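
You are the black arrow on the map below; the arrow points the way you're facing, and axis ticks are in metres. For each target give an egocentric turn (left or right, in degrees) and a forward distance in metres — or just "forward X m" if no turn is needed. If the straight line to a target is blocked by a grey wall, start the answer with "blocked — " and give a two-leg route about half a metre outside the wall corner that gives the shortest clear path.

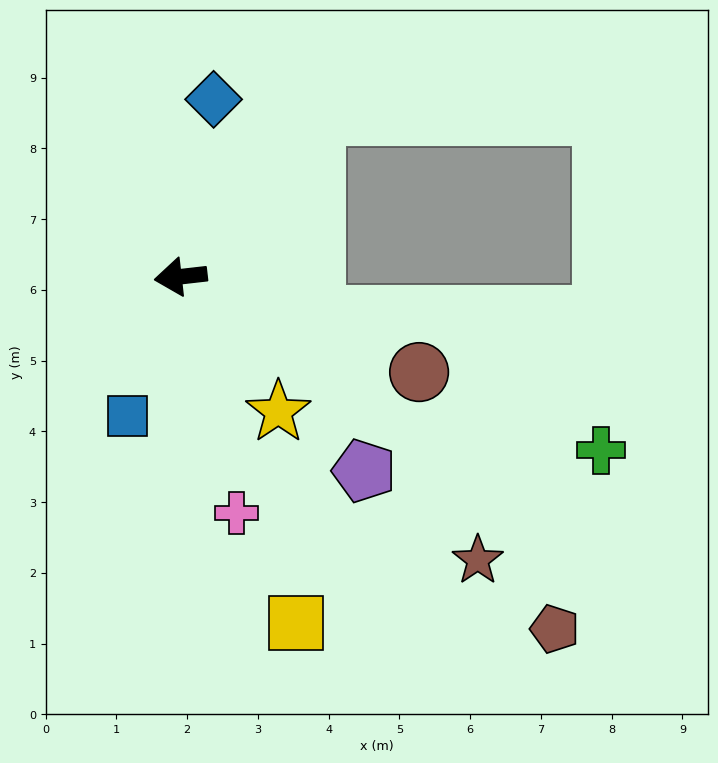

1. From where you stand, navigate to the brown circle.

turn left 152°, forward 3.6 m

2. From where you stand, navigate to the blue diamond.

turn right 107°, forward 2.6 m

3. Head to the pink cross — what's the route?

turn left 97°, forward 3.4 m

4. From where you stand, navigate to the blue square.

turn left 63°, forward 2.1 m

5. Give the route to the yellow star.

turn left 119°, forward 2.4 m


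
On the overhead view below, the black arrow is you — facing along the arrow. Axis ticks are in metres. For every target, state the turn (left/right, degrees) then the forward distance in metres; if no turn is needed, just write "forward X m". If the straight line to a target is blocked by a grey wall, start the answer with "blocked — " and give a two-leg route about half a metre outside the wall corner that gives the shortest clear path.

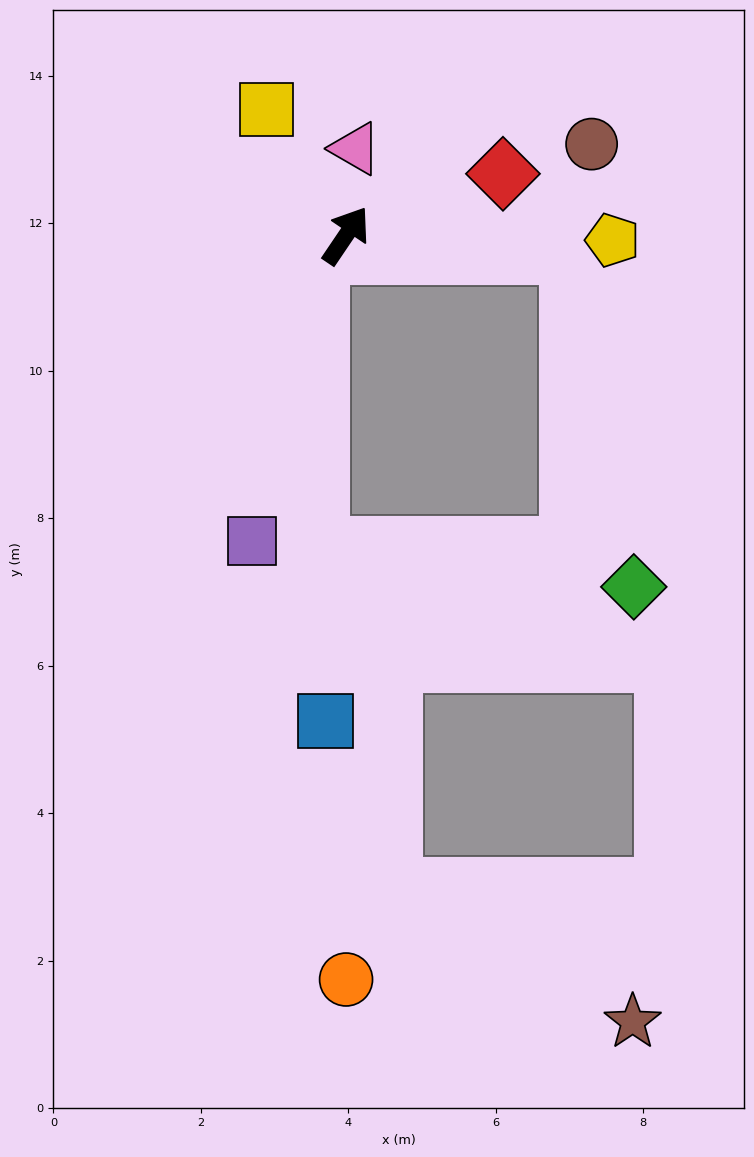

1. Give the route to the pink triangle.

turn left 28°, forward 1.2 m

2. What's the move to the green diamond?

blocked — turn right 60°, forward 3.1 m, then turn right 75°, forward 4.6 m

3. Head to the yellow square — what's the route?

turn left 66°, forward 2.0 m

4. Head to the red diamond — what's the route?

turn right 35°, forward 2.3 m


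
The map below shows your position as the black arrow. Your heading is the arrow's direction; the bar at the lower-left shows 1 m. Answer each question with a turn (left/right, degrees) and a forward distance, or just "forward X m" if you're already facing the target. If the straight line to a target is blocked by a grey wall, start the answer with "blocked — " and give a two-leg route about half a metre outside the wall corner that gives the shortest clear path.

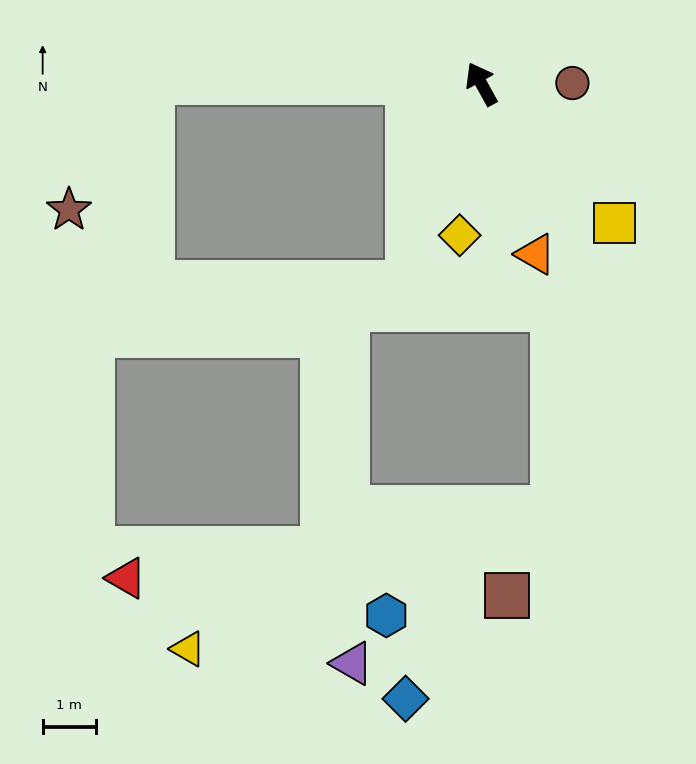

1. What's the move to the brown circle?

turn right 118°, forward 1.7 m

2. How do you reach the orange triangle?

turn left 169°, forward 3.4 m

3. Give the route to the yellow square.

turn right 165°, forward 3.6 m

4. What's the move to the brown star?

blocked — turn left 61°, forward 6.2 m, then turn left 57°, forward 2.9 m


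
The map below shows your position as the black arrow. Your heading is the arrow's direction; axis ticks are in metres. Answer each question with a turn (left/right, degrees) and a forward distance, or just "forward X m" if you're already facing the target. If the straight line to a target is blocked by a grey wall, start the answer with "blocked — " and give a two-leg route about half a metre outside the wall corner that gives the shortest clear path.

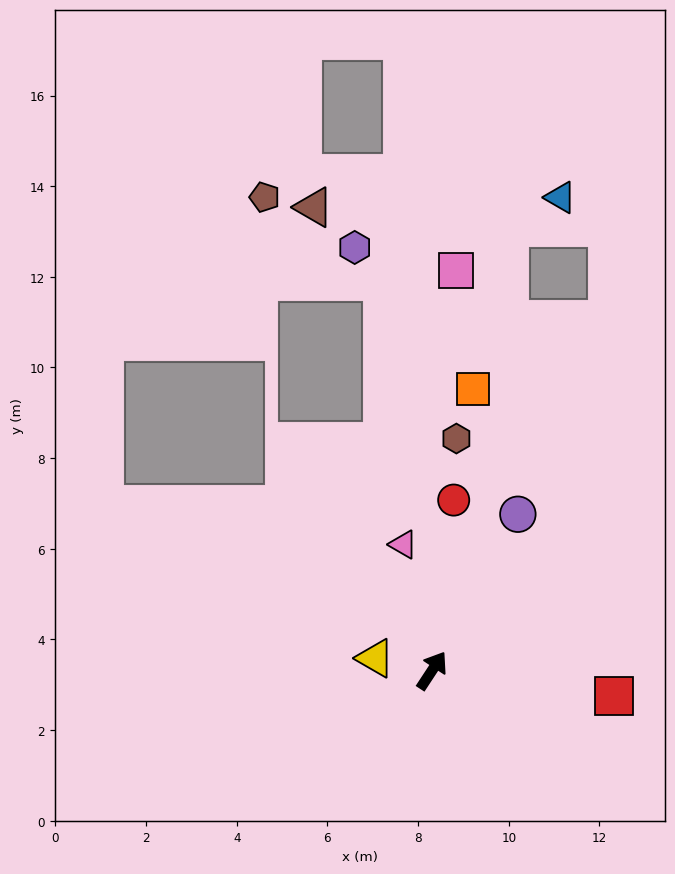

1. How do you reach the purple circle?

turn left 5°, forward 3.9 m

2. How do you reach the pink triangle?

turn left 46°, forward 2.9 m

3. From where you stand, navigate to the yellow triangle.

turn left 111°, forward 1.3 m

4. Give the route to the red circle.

turn left 26°, forward 3.8 m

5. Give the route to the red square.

turn right 65°, forward 4.0 m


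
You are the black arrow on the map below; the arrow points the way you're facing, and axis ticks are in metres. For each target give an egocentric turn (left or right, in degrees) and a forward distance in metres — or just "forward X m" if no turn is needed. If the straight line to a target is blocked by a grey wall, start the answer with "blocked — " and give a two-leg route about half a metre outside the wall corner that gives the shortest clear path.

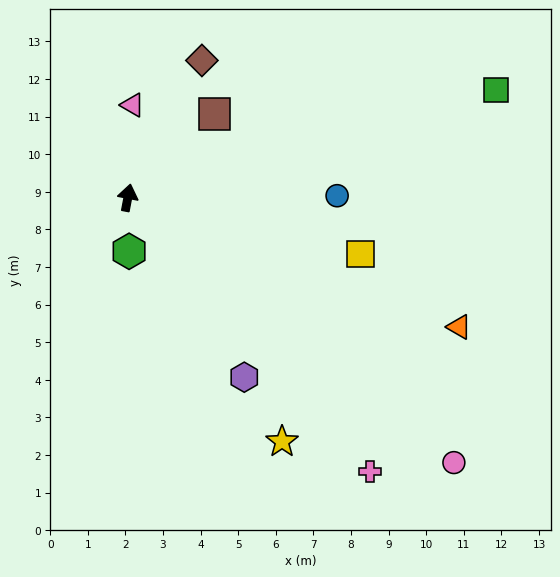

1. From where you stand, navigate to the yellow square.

turn right 93°, forward 6.4 m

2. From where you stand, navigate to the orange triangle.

turn right 101°, forward 9.5 m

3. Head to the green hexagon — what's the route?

turn right 168°, forward 1.4 m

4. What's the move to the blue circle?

turn right 79°, forward 5.6 m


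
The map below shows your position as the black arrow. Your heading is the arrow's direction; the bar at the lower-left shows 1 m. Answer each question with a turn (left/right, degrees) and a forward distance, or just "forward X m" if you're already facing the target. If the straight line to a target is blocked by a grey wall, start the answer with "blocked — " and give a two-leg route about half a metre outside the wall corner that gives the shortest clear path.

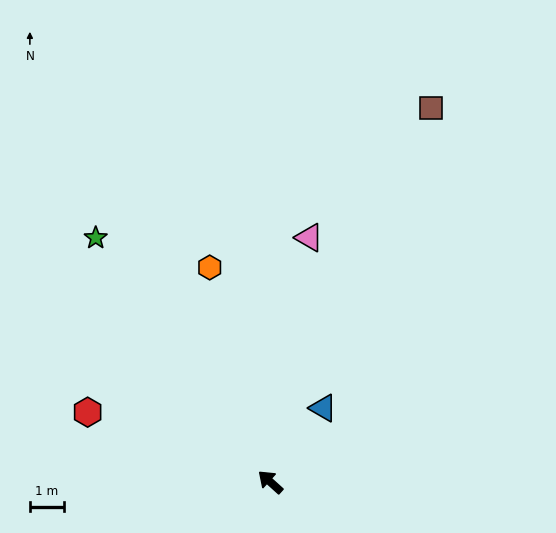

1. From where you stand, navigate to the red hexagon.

turn left 21°, forward 5.8 m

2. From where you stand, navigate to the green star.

turn right 12°, forward 8.9 m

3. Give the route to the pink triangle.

turn right 57°, forward 7.3 m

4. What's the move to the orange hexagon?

turn right 32°, forward 6.6 m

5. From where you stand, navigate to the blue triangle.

turn right 83°, forward 2.7 m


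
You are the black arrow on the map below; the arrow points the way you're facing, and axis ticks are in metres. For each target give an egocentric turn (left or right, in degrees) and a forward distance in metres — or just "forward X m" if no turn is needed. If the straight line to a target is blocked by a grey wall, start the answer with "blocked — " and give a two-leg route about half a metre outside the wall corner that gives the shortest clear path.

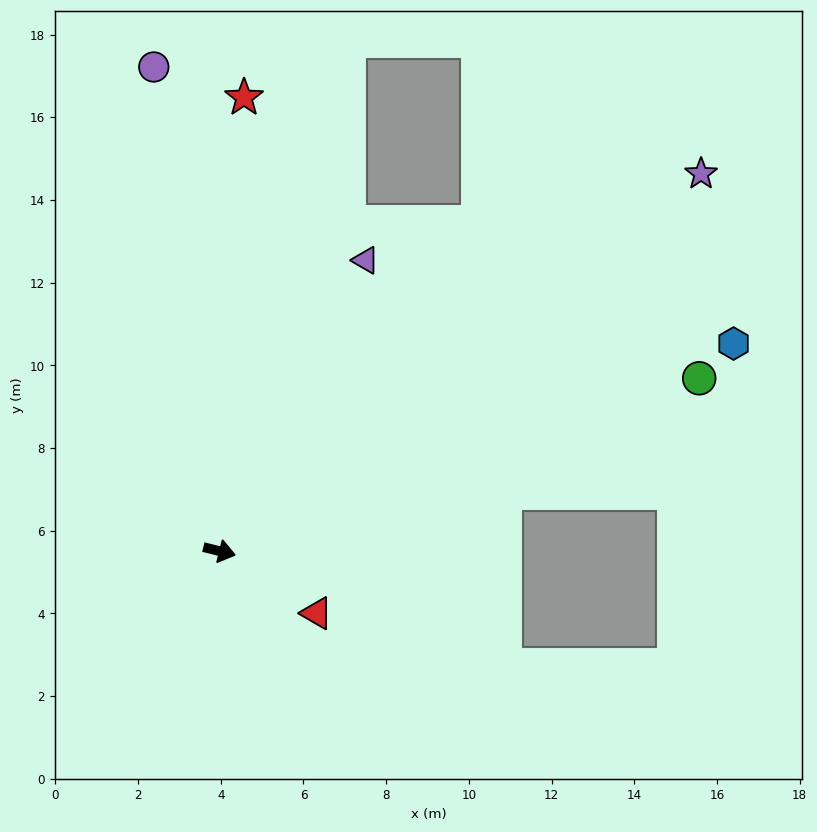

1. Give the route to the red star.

turn left 101°, forward 11.0 m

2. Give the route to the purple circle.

turn left 112°, forward 11.8 m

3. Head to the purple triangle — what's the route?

turn left 77°, forward 7.9 m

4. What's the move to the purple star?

turn left 52°, forward 14.8 m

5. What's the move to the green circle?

turn left 34°, forward 12.3 m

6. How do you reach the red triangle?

turn right 19°, forward 2.8 m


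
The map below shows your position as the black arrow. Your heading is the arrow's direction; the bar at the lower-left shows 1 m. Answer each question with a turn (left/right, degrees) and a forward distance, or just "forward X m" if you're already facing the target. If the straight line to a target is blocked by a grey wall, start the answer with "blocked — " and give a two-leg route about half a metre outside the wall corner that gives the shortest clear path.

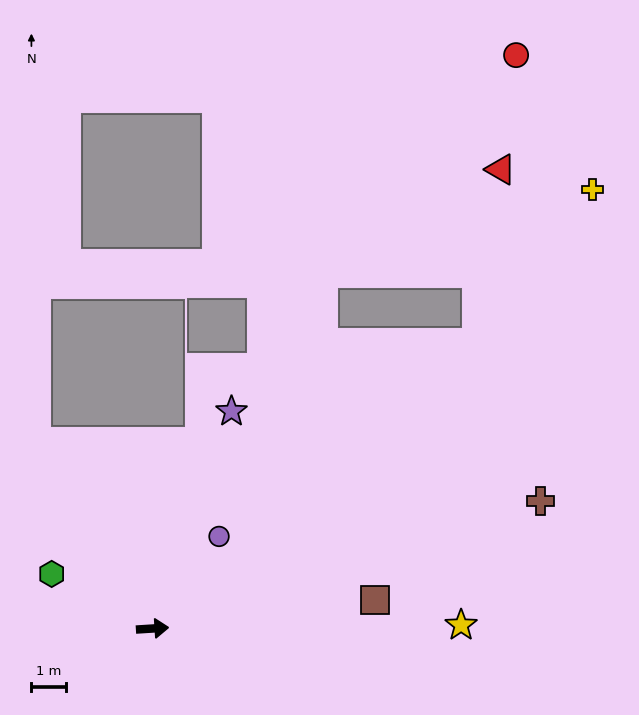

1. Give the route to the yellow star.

turn right 3°, forward 8.8 m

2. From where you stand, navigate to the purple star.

turn left 66°, forward 6.6 m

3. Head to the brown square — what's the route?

turn left 4°, forward 6.4 m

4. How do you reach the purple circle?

turn left 51°, forward 3.3 m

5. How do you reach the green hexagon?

turn left 148°, forward 3.3 m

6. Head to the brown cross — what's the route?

turn left 15°, forward 11.7 m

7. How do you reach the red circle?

blocked — turn left 61°, forward 11.3 m, then turn right 16°, forward 8.4 m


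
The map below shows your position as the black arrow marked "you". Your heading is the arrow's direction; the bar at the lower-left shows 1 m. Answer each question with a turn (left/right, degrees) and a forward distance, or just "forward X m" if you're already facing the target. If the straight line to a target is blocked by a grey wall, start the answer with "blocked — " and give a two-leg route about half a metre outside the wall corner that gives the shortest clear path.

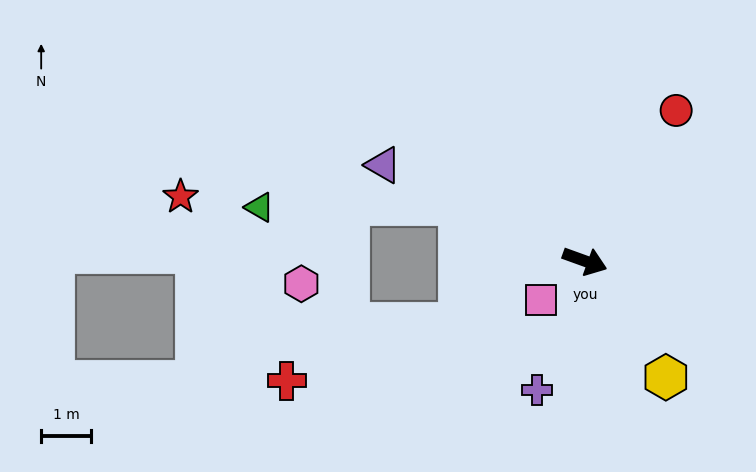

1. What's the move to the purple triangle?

turn left 174°, forward 4.5 m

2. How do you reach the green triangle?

blocked — turn left 176°, forward 2.7 m, then turn left 25°, forward 4.0 m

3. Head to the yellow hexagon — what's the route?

turn right 35°, forward 2.8 m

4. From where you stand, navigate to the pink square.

turn right 119°, forward 1.2 m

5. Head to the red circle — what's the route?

turn left 79°, forward 3.5 m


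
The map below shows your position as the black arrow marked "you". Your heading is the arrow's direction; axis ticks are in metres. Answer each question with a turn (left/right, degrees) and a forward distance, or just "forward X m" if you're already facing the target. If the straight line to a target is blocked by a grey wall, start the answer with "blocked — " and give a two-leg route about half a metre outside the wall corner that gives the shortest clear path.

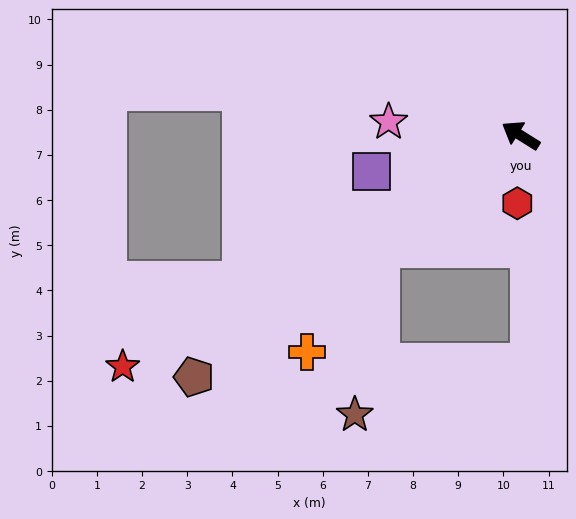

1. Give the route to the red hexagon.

turn left 119°, forward 1.5 m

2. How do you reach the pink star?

turn left 26°, forward 2.9 m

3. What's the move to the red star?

turn left 62°, forward 10.2 m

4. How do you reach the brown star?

blocked — turn left 71°, forward 4.0 m, then turn left 42°, forward 3.7 m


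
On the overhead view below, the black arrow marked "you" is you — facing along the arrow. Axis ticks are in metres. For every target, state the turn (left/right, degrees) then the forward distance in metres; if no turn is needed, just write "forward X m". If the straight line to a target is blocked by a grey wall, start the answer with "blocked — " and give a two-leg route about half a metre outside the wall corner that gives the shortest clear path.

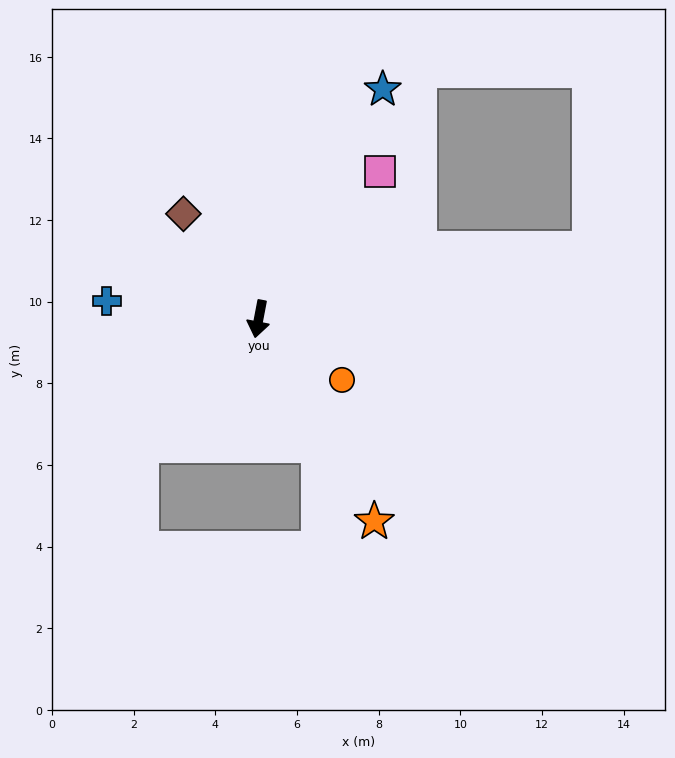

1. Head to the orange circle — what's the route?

turn left 65°, forward 2.5 m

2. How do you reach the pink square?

turn left 151°, forward 4.7 m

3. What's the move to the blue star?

turn left 162°, forward 6.4 m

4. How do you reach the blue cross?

turn right 86°, forward 3.7 m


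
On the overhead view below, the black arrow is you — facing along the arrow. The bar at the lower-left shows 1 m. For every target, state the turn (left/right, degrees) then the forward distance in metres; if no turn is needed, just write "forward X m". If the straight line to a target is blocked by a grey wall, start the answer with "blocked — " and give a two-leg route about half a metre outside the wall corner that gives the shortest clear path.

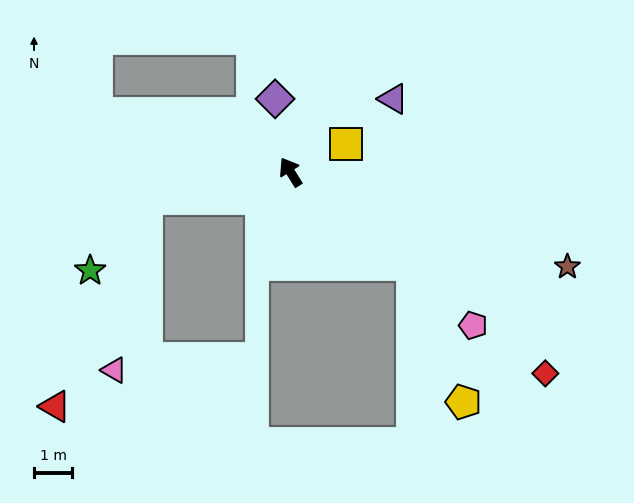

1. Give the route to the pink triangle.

blocked — turn left 69°, forward 3.8 m, then turn left 68°, forward 4.6 m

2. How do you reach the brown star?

turn right 141°, forward 7.7 m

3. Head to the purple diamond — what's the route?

turn right 20°, forward 2.0 m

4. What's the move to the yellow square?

turn right 95°, forward 1.6 m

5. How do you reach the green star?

blocked — turn left 69°, forward 3.8 m, then turn left 41°, forward 2.4 m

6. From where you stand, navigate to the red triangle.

blocked — turn left 69°, forward 3.8 m, then turn left 55°, forward 6.0 m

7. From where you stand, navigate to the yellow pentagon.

blocked — turn right 159°, forward 4.0 m, then turn right 32°, forward 3.8 m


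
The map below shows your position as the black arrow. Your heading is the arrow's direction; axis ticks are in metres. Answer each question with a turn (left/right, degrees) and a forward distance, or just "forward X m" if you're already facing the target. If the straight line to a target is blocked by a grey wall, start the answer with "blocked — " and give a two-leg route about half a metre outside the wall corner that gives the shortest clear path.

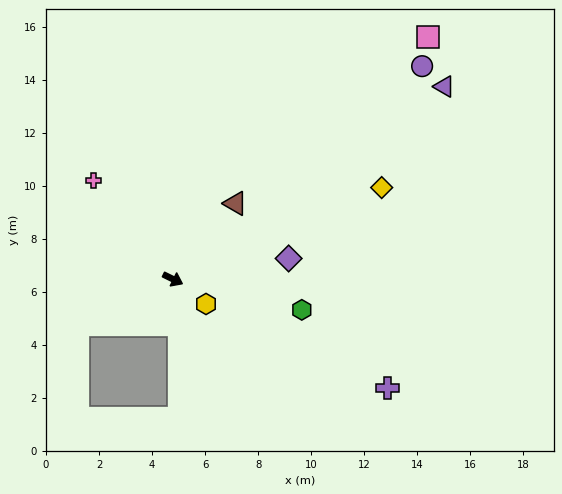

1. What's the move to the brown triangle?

turn left 77°, forward 3.7 m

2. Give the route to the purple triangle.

turn left 62°, forward 12.5 m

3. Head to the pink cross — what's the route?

turn left 155°, forward 4.8 m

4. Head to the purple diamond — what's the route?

turn left 36°, forward 4.4 m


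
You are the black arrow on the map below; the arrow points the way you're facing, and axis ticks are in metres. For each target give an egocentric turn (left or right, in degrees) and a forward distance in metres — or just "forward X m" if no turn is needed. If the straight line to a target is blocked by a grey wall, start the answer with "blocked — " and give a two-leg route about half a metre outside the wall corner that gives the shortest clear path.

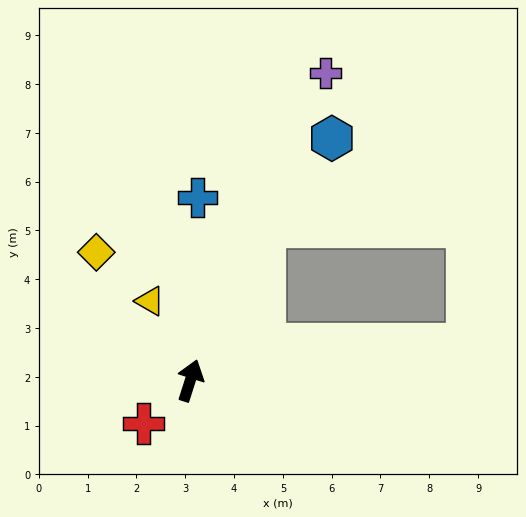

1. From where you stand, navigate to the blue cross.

turn left 15°, forward 3.8 m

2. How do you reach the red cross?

turn left 150°, forward 1.3 m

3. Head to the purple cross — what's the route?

turn right 6°, forward 6.9 m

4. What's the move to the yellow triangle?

turn left 45°, forward 1.8 m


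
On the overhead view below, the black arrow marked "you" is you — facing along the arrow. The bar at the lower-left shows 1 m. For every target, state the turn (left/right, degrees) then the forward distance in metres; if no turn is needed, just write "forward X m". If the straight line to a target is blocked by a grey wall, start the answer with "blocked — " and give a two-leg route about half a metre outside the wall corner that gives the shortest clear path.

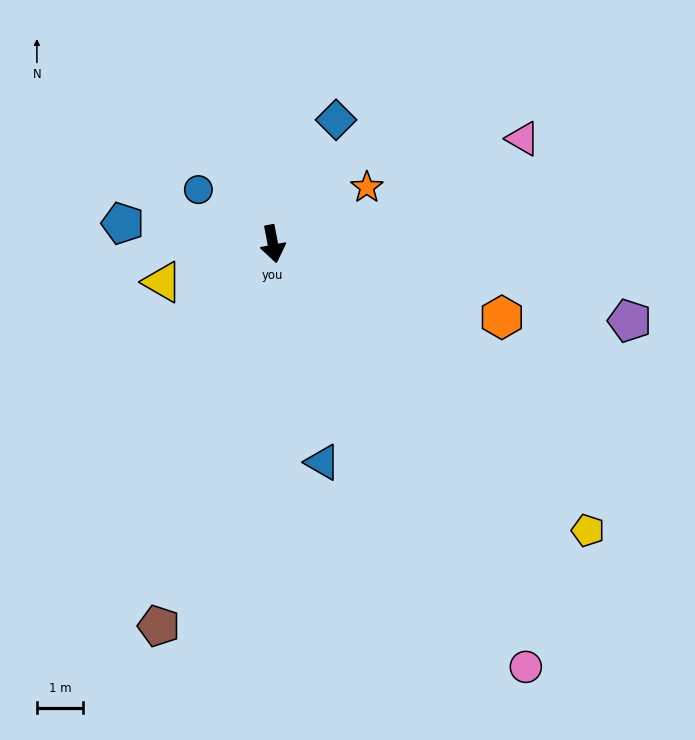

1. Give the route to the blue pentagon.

turn right 109°, forward 3.3 m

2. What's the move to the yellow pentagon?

turn left 37°, forward 9.3 m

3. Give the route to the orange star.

turn left 110°, forward 2.4 m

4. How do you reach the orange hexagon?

turn left 61°, forward 5.2 m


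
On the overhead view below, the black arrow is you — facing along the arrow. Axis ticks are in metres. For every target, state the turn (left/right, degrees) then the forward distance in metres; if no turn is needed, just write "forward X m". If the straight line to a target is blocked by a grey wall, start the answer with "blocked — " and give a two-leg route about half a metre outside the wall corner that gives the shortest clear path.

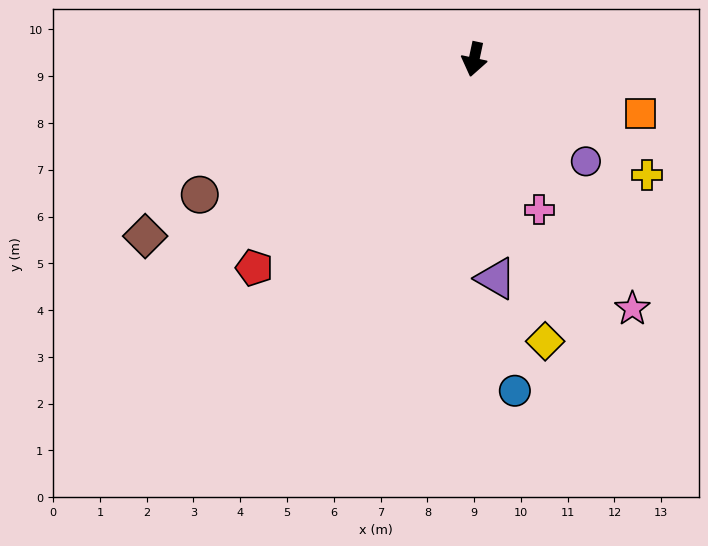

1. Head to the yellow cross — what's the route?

turn left 68°, forward 4.4 m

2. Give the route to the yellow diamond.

turn left 26°, forward 6.2 m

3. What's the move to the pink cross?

turn left 35°, forward 3.5 m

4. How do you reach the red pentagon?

turn right 34°, forward 6.5 m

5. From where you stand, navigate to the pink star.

turn left 44°, forward 6.3 m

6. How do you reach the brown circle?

turn right 52°, forward 6.5 m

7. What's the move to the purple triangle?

turn left 18°, forward 4.7 m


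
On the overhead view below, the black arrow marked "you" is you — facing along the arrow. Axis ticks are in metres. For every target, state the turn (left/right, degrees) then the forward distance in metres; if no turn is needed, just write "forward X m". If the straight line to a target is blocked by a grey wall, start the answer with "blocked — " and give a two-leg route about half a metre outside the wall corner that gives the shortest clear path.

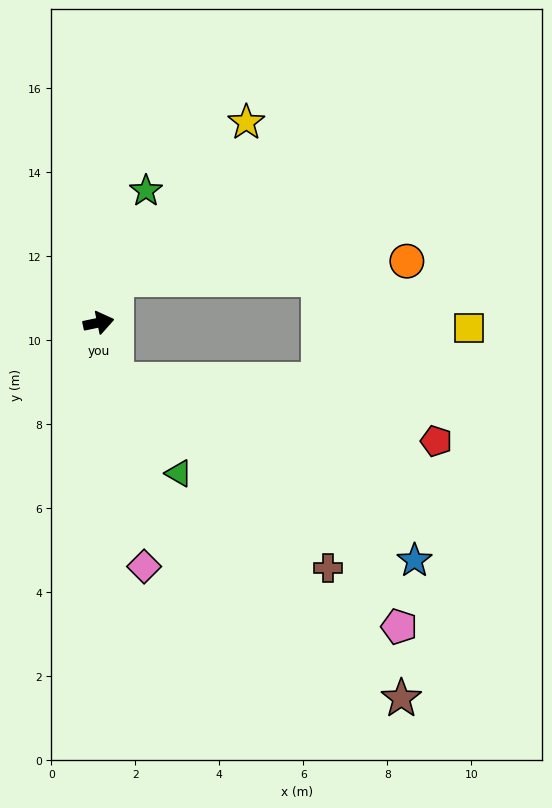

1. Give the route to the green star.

turn left 58°, forward 3.3 m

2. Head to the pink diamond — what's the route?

turn right 91°, forward 5.9 m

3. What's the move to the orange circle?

blocked — turn left 56°, forward 1.1 m, then turn right 64°, forward 6.9 m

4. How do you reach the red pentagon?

blocked — turn right 85°, forward 1.4 m, then turn left 62°, forward 7.8 m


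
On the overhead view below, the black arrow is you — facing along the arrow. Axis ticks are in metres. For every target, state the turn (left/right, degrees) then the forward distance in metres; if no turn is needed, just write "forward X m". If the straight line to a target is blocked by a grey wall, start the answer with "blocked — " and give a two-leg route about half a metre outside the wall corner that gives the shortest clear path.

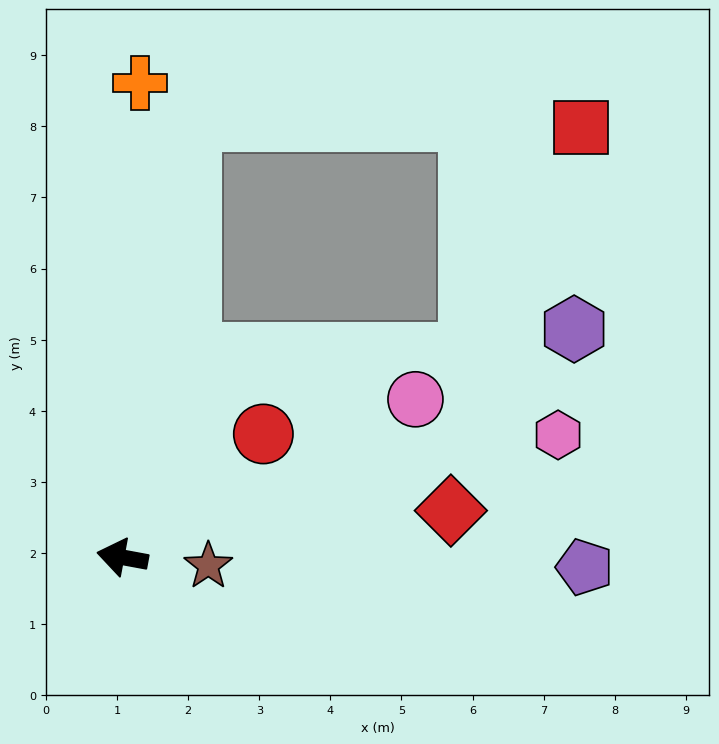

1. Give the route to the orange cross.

turn right 82°, forward 6.7 m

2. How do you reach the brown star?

turn right 175°, forward 1.2 m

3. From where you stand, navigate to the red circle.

turn right 128°, forward 2.6 m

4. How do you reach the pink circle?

turn right 141°, forward 4.7 m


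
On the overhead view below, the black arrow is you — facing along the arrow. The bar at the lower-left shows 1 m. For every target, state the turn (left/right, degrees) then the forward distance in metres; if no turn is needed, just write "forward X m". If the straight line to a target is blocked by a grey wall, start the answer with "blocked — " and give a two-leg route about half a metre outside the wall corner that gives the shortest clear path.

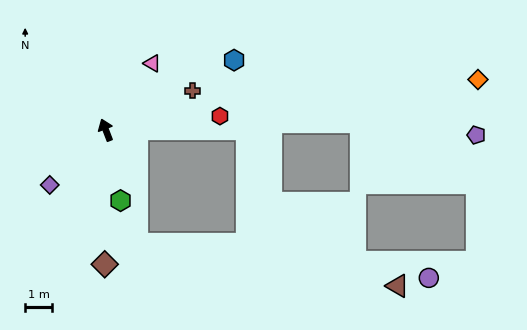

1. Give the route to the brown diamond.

turn left 159°, forward 5.0 m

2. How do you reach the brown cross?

turn right 87°, forward 3.6 m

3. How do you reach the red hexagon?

turn right 104°, forward 4.3 m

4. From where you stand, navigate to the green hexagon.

turn left 171°, forward 2.7 m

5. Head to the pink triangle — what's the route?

turn right 56°, forward 3.0 m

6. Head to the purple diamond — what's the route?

turn left 113°, forward 2.9 m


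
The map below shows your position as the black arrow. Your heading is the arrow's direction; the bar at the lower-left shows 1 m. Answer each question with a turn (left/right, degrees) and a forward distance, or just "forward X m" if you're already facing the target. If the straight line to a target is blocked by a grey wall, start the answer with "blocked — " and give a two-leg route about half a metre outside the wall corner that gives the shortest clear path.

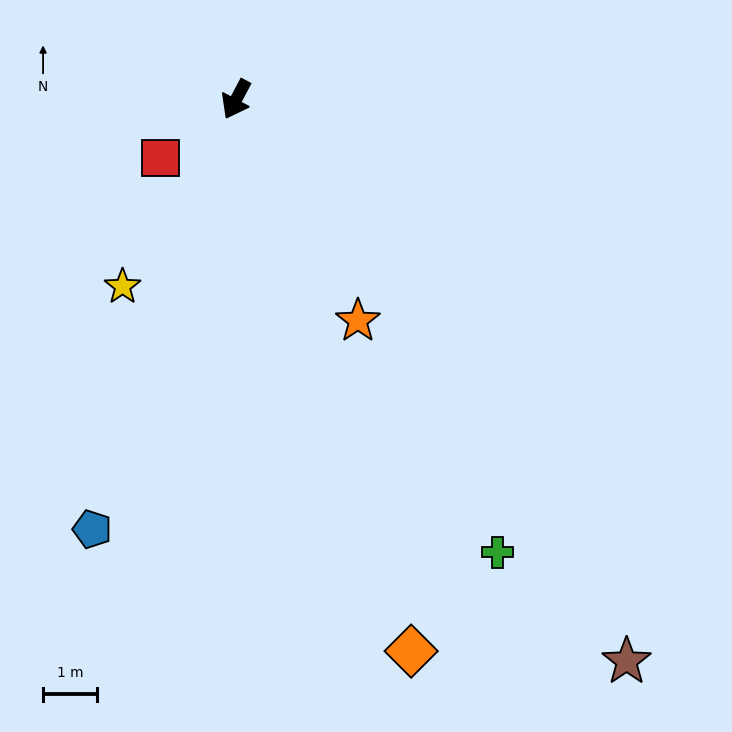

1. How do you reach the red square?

turn right 24°, forward 1.8 m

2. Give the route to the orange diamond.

turn left 46°, forward 10.8 m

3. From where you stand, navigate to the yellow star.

turn right 3°, forward 4.1 m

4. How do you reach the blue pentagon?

turn left 9°, forward 8.5 m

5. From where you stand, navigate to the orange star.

turn left 57°, forward 4.7 m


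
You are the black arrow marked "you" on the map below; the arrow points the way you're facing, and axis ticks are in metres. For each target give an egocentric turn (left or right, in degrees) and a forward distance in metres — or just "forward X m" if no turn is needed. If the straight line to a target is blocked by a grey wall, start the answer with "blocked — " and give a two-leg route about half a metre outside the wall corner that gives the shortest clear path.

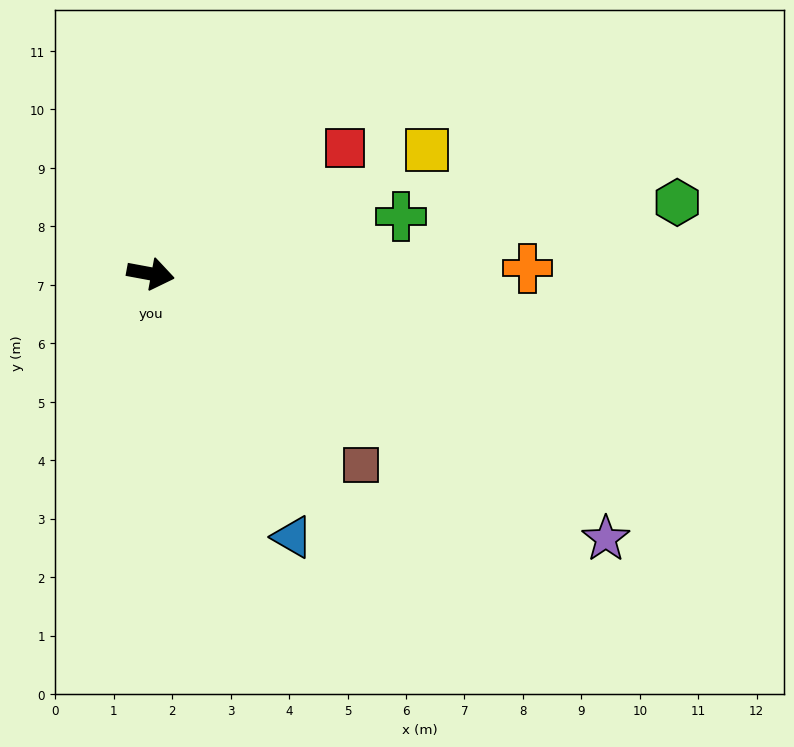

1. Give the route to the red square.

turn left 43°, forward 4.0 m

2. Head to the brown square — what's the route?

turn right 32°, forward 4.9 m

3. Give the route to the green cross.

turn left 23°, forward 4.4 m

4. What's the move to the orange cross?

turn left 11°, forward 6.5 m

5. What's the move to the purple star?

turn right 20°, forward 9.0 m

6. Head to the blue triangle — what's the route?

turn right 51°, forward 5.1 m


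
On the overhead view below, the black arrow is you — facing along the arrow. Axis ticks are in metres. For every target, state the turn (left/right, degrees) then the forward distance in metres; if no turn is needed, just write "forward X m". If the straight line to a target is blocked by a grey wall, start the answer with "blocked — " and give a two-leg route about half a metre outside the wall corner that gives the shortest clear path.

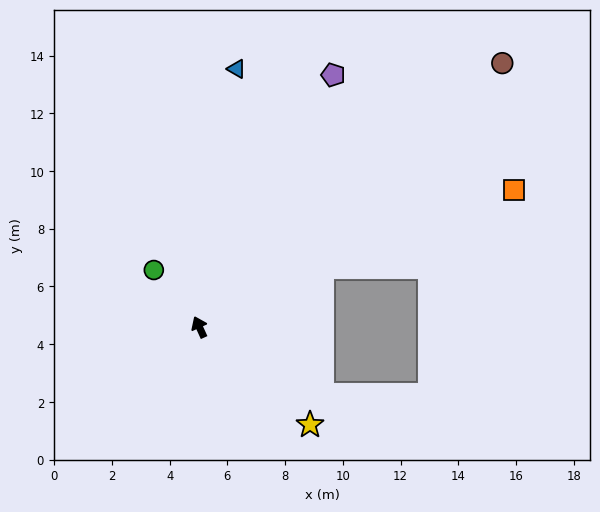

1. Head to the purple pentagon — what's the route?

turn right 52°, forward 9.9 m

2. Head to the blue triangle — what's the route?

turn right 33°, forward 9.0 m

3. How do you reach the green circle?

turn left 14°, forward 2.5 m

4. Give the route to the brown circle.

turn right 73°, forward 13.9 m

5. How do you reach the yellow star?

turn right 156°, forward 5.1 m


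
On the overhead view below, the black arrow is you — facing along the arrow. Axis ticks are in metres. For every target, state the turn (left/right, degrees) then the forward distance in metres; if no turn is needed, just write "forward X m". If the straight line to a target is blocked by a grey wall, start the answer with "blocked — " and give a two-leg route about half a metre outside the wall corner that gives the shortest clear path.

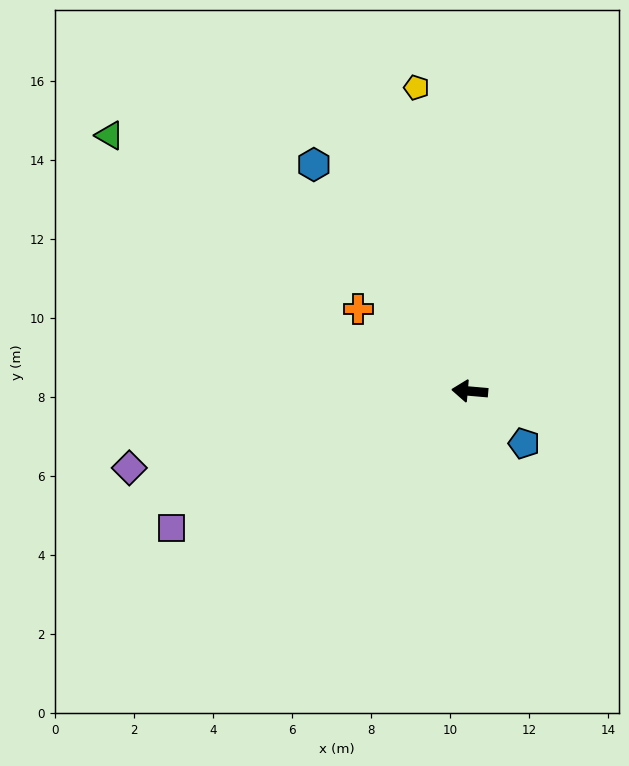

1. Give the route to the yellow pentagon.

turn right 75°, forward 7.8 m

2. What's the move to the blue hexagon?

turn right 50°, forward 7.0 m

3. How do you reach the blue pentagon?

turn left 141°, forward 1.9 m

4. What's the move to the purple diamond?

turn left 18°, forward 8.8 m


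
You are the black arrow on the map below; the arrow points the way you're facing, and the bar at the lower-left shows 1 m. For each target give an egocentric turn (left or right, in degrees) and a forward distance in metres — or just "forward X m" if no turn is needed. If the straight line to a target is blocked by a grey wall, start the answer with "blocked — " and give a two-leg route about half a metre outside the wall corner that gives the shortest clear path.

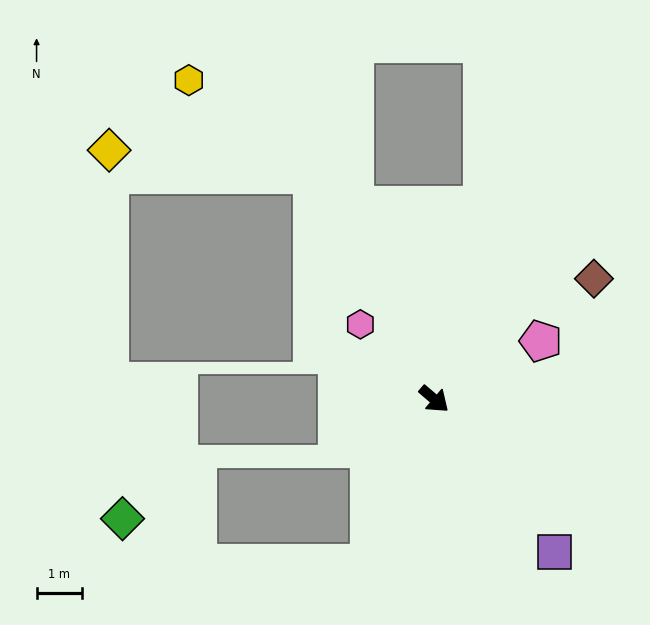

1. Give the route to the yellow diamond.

blocked — turn left 159°, forward 5.6 m, then turn left 55°, forward 4.5 m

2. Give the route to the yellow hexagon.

blocked — turn left 159°, forward 5.6 m, then turn left 24°, forward 3.4 m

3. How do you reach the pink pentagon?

turn left 69°, forward 2.7 m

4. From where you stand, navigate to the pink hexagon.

turn left 175°, forward 2.3 m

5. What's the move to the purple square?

turn right 11°, forward 4.3 m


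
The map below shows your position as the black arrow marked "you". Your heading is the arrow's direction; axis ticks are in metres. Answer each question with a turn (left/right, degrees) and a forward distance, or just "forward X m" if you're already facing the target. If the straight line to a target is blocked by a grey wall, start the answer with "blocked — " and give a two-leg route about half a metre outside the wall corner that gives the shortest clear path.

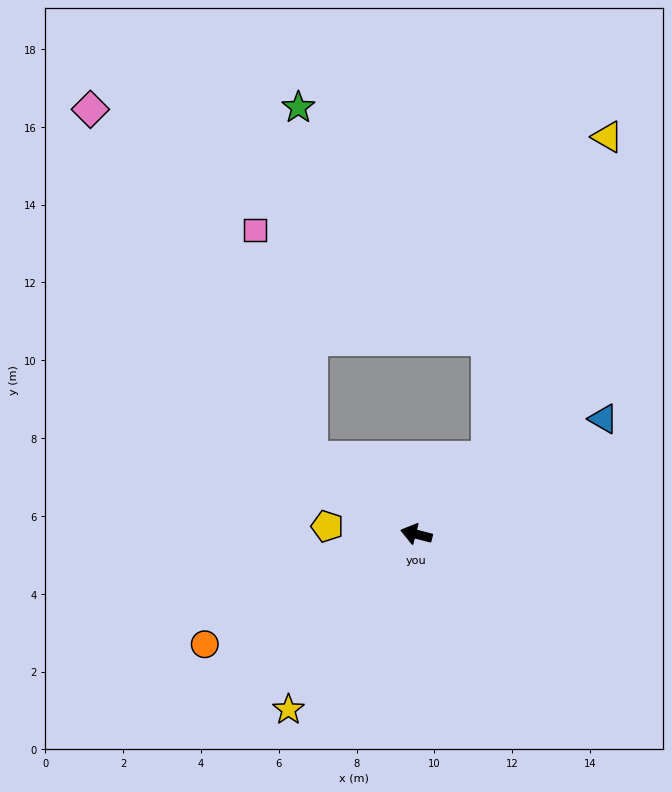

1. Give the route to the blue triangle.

turn right 134°, forward 5.6 m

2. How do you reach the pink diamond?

blocked — turn right 22°, forward 3.3 m, then turn right 21°, forward 10.6 m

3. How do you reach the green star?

blocked — turn right 22°, forward 3.3 m, then turn right 51°, forward 9.0 m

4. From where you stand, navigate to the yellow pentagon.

turn left 9°, forward 2.3 m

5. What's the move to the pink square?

blocked — turn right 22°, forward 3.3 m, then turn right 40°, forward 6.0 m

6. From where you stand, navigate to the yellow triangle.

blocked — turn right 119°, forward 2.7 m, then turn left 23°, forward 8.8 m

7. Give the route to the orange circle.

turn left 42°, forward 6.1 m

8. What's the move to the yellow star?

turn left 68°, forward 5.6 m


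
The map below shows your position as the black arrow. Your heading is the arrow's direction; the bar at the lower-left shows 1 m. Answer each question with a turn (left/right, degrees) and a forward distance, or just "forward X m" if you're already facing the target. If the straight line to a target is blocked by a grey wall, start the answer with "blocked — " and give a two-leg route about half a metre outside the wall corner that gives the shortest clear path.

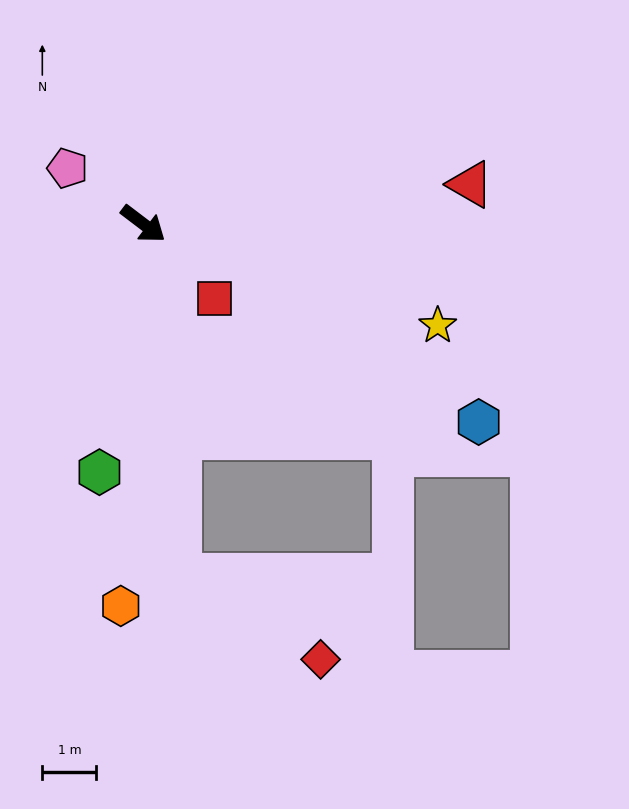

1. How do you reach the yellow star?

turn left 18°, forward 5.8 m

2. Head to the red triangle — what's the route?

turn left 44°, forward 6.1 m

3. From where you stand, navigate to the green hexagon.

turn right 63°, forward 4.7 m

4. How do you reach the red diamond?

blocked — turn right 47°, forward 6.5 m, then turn left 54°, forward 3.0 m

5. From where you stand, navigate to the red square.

turn right 9°, forward 1.9 m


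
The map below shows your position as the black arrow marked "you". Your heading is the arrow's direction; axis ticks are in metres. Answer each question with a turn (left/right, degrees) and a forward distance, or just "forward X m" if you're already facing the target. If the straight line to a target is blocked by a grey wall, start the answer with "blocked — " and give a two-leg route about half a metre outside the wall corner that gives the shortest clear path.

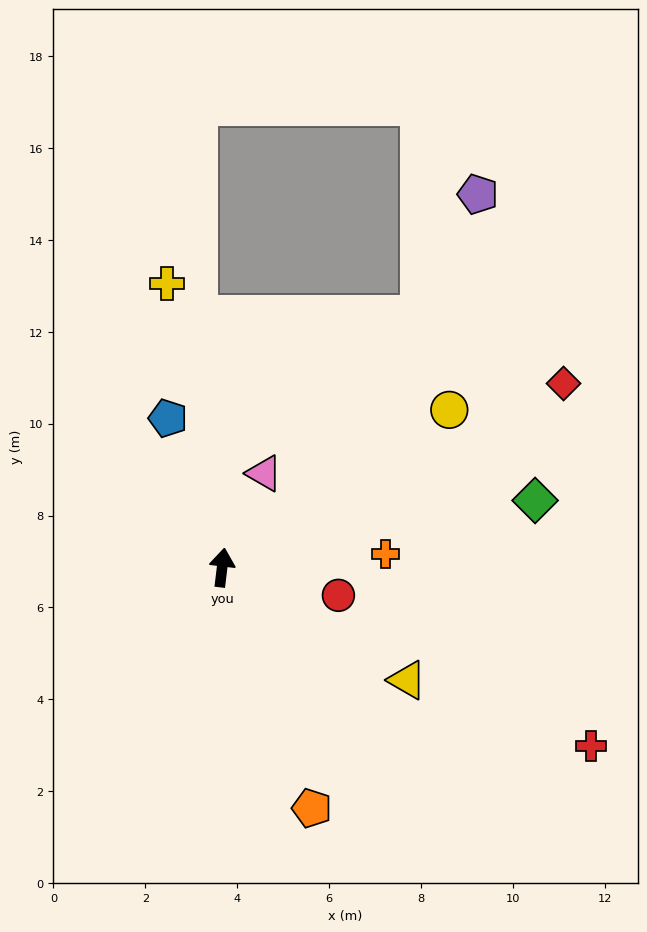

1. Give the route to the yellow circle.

turn right 48°, forward 6.0 m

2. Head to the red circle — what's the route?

turn right 97°, forward 2.6 m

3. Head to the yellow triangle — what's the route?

turn right 114°, forward 4.7 m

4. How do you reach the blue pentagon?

turn left 27°, forward 3.5 m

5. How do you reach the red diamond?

turn right 55°, forward 8.4 m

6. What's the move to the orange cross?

turn right 78°, forward 3.6 m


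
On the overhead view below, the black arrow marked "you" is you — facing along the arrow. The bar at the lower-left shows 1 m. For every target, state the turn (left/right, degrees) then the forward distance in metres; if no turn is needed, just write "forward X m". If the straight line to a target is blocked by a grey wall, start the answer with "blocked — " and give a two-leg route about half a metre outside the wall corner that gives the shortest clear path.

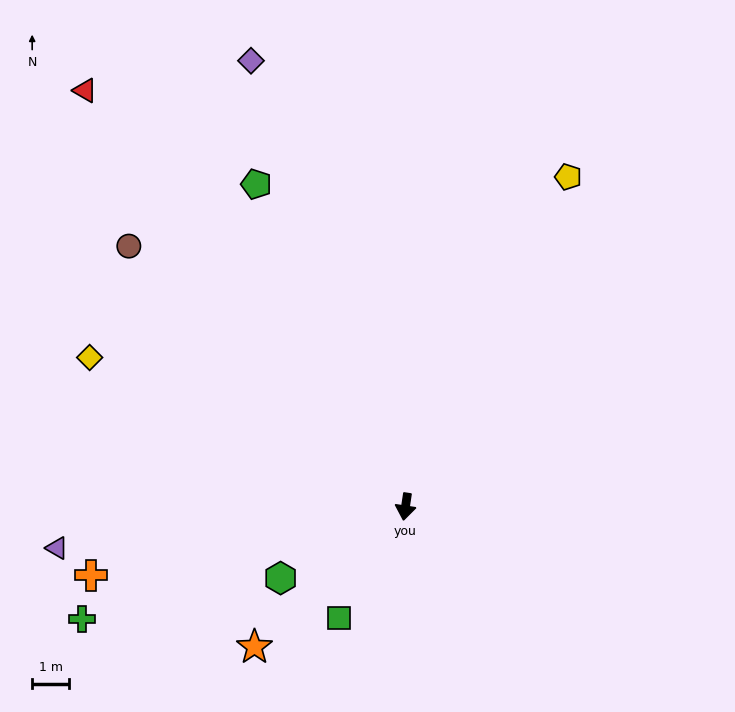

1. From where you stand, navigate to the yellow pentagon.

turn left 162°, forward 9.9 m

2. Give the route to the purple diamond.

turn right 152°, forward 12.7 m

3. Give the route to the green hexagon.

turn right 52°, forward 3.9 m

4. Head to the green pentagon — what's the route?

turn right 147°, forward 9.6 m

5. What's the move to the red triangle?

turn right 134°, forward 14.2 m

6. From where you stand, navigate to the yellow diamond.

turn right 107°, forward 9.4 m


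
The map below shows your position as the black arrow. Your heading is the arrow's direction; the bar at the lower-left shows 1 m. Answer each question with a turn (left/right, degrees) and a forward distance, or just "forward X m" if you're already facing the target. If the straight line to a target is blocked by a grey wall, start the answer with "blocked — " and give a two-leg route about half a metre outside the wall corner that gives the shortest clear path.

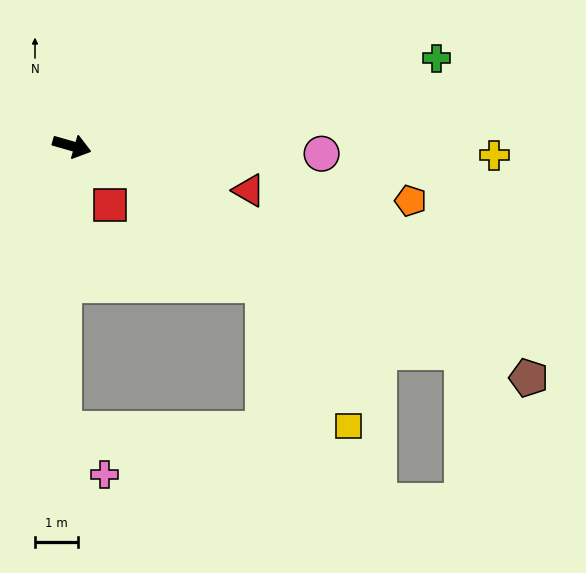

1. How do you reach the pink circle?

turn left 14°, forward 5.8 m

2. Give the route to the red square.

turn right 41°, forward 1.6 m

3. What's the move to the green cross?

turn left 30°, forward 8.8 m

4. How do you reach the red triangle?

forward 4.3 m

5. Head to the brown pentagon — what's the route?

turn right 11°, forward 12.0 m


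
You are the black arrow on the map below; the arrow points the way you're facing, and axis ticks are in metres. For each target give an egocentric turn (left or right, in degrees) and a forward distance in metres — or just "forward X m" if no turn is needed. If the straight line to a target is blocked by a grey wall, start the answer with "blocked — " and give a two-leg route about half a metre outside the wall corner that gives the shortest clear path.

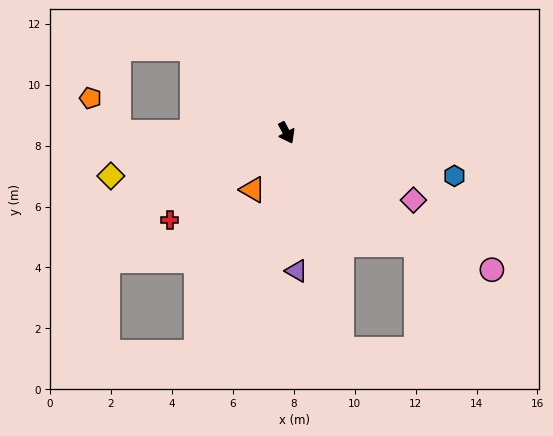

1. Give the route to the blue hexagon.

turn left 48°, forward 5.7 m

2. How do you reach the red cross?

turn right 81°, forward 4.8 m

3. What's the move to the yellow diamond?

turn right 104°, forward 5.9 m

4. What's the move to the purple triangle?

turn right 24°, forward 4.5 m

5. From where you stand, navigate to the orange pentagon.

blocked — turn right 118°, forward 5.5 m, then turn right 52°, forward 1.5 m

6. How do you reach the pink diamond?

turn left 34°, forward 4.7 m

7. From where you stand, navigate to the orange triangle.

turn right 59°, forward 2.2 m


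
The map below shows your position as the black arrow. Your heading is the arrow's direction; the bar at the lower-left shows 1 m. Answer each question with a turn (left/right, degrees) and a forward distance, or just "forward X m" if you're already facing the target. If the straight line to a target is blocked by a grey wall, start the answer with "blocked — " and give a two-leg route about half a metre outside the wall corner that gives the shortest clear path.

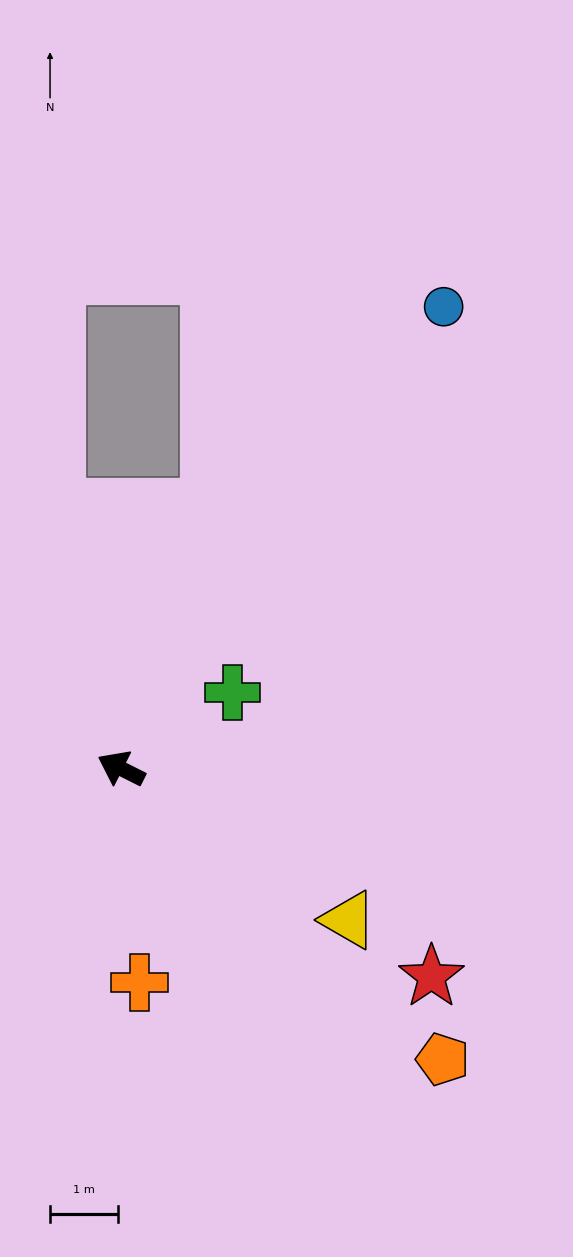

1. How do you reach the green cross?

turn right 119°, forward 2.0 m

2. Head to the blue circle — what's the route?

turn right 98°, forward 8.3 m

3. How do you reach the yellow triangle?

turn left 173°, forward 4.0 m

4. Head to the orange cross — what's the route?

turn left 122°, forward 3.1 m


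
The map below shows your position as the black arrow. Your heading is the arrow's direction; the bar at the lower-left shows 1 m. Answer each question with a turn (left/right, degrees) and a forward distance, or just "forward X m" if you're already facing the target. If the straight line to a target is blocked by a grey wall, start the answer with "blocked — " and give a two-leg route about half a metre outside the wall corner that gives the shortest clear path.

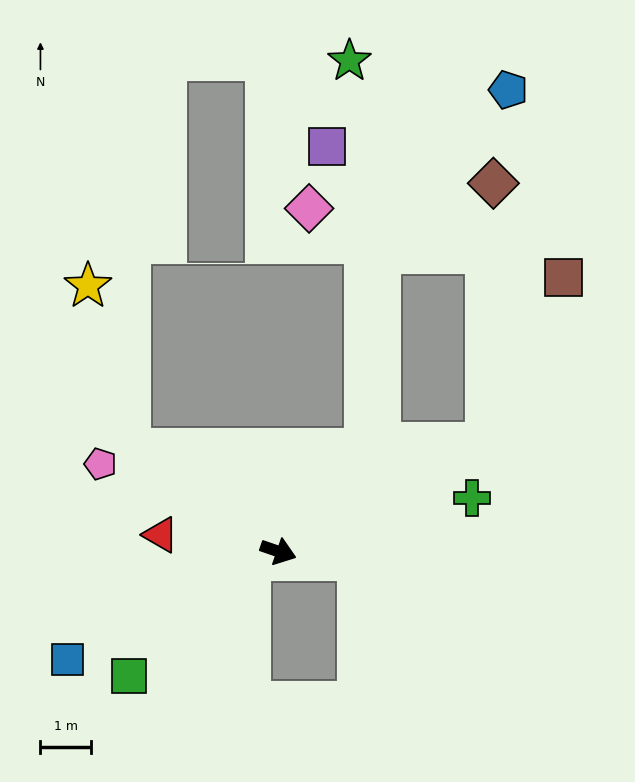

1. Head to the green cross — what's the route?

turn left 34°, forward 4.0 m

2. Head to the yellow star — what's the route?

blocked — turn left 165°, forward 3.6 m, then turn right 42°, forward 3.3 m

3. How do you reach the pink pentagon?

turn left 173°, forward 3.9 m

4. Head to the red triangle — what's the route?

turn right 169°, forward 2.3 m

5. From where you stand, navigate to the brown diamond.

blocked — turn left 46°, forward 4.6 m, then turn left 61°, forward 5.1 m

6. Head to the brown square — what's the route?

blocked — turn left 46°, forward 4.6 m, then turn left 38°, forward 3.6 m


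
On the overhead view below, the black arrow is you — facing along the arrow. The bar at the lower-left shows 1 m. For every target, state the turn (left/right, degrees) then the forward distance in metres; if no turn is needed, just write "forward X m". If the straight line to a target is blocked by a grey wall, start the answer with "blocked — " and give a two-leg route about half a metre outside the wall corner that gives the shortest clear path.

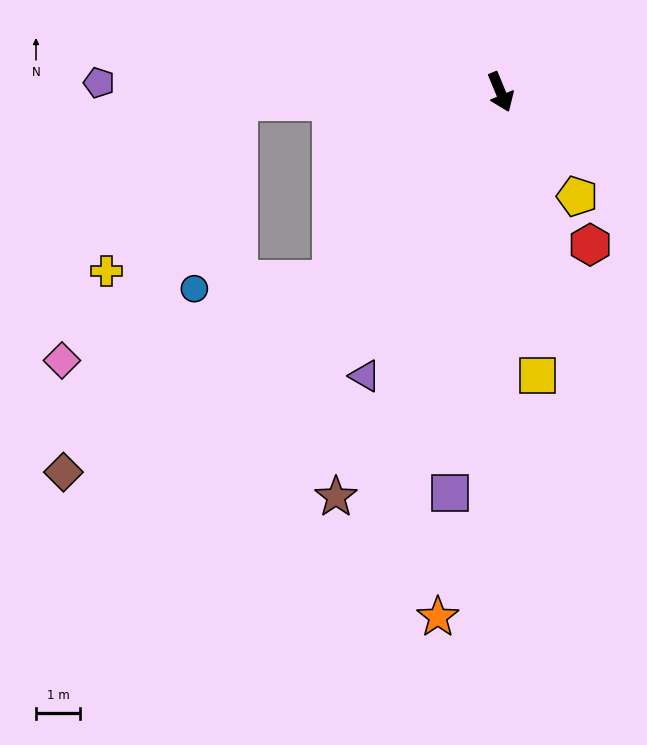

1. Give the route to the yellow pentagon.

turn left 14°, forward 2.9 m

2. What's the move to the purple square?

turn right 30°, forward 9.1 m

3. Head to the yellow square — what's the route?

turn right 15°, forward 6.4 m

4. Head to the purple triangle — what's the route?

turn right 48°, forward 7.1 m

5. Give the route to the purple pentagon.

turn right 114°, forward 9.1 m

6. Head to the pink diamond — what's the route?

blocked — turn right 65°, forward 5.7 m, then turn right 31°, forward 6.3 m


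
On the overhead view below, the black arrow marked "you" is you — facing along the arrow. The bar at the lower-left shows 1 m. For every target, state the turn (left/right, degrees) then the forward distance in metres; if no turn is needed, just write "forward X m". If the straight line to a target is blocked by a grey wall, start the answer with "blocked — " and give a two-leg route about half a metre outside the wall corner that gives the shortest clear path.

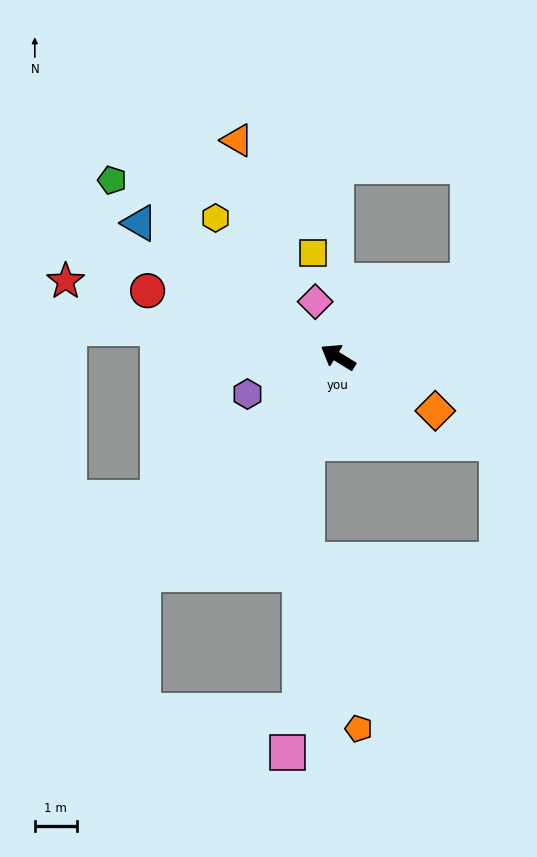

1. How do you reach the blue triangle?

turn right 2°, forward 5.7 m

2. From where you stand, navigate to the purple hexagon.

turn left 54°, forward 2.3 m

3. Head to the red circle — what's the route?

turn left 12°, forward 4.8 m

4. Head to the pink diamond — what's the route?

turn right 36°, forward 1.4 m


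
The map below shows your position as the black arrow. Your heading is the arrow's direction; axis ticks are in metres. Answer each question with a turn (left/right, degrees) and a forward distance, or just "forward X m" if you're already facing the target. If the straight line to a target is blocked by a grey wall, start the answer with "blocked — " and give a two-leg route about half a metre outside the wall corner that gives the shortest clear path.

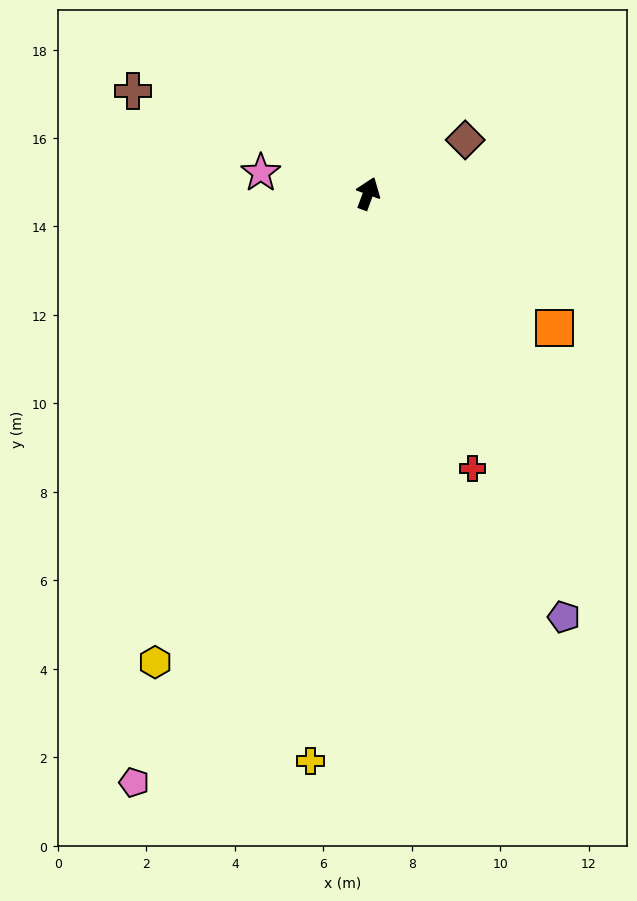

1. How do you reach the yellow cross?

turn right 165°, forward 12.9 m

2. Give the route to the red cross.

turn right 139°, forward 6.6 m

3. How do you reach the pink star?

turn left 99°, forward 2.5 m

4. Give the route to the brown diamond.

turn right 41°, forward 2.5 m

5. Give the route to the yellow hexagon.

turn left 176°, forward 11.6 m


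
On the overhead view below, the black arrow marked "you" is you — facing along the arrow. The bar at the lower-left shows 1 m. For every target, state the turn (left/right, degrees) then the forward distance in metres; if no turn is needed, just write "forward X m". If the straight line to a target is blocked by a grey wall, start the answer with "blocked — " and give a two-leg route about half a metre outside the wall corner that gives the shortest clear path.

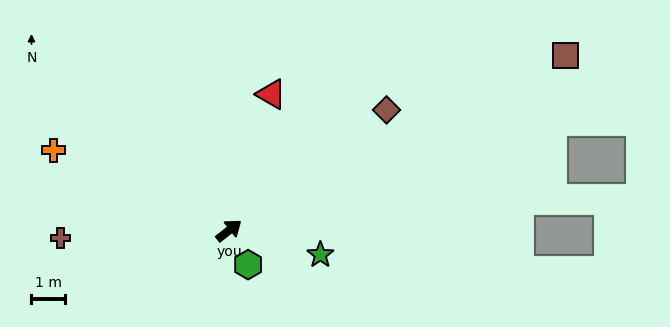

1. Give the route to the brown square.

turn right 11°, forward 11.2 m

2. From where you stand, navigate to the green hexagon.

turn right 99°, forward 1.2 m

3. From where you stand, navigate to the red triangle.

turn left 35°, forward 4.2 m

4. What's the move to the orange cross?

turn left 117°, forward 5.7 m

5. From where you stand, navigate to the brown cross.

turn left 144°, forward 5.0 m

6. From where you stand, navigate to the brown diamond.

forward 5.9 m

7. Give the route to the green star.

turn right 53°, forward 2.8 m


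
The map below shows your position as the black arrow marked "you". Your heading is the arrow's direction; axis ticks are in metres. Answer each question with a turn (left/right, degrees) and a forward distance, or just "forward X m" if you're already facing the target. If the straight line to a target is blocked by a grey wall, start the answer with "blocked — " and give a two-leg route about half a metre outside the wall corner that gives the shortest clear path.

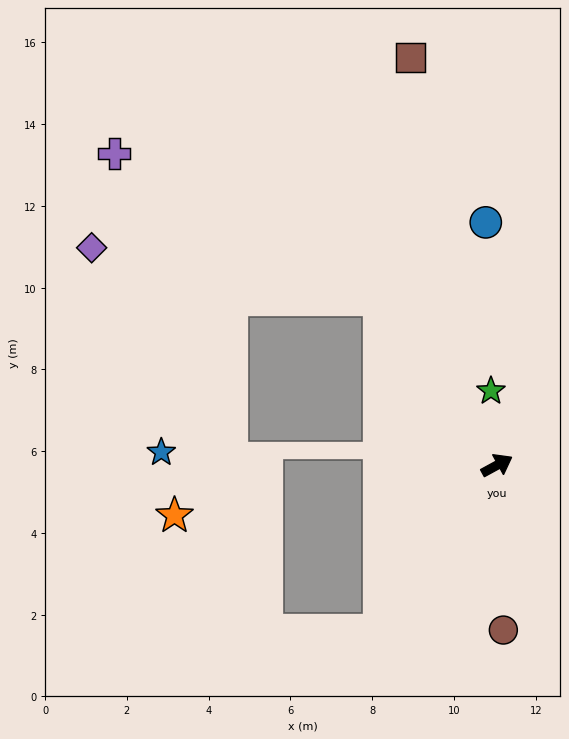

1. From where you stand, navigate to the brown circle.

turn right 116°, forward 4.0 m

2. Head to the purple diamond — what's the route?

blocked — turn left 96°, forward 5.0 m, then turn left 45°, forward 7.2 m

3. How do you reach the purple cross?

blocked — turn left 96°, forward 5.0 m, then turn left 27°, forward 7.4 m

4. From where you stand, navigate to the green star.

turn left 66°, forward 1.8 m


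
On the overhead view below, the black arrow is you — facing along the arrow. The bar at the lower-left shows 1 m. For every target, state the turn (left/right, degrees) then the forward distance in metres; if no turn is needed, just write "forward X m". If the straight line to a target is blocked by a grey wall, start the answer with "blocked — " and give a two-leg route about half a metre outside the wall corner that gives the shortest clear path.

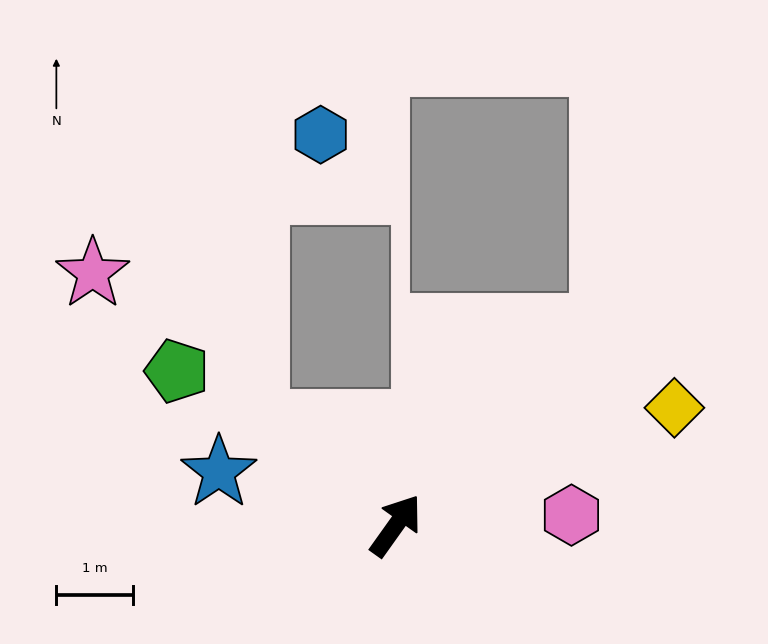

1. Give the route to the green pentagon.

turn left 90°, forward 3.5 m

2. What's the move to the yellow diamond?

turn right 32°, forward 4.0 m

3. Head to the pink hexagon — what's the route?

turn right 51°, forward 2.3 m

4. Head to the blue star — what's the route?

turn left 109°, forward 2.4 m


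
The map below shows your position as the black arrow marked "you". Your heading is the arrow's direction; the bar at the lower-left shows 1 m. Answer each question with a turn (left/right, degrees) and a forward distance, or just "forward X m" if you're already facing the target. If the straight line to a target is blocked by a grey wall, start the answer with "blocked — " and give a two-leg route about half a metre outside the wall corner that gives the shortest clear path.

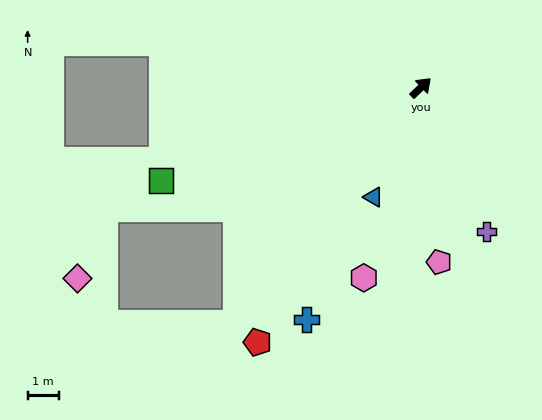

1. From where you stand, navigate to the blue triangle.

turn right 157°, forward 3.8 m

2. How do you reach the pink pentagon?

turn right 128°, forward 5.7 m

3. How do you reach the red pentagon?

turn right 166°, forward 9.7 m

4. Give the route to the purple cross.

turn right 109°, forward 5.1 m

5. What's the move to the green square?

turn left 156°, forward 8.9 m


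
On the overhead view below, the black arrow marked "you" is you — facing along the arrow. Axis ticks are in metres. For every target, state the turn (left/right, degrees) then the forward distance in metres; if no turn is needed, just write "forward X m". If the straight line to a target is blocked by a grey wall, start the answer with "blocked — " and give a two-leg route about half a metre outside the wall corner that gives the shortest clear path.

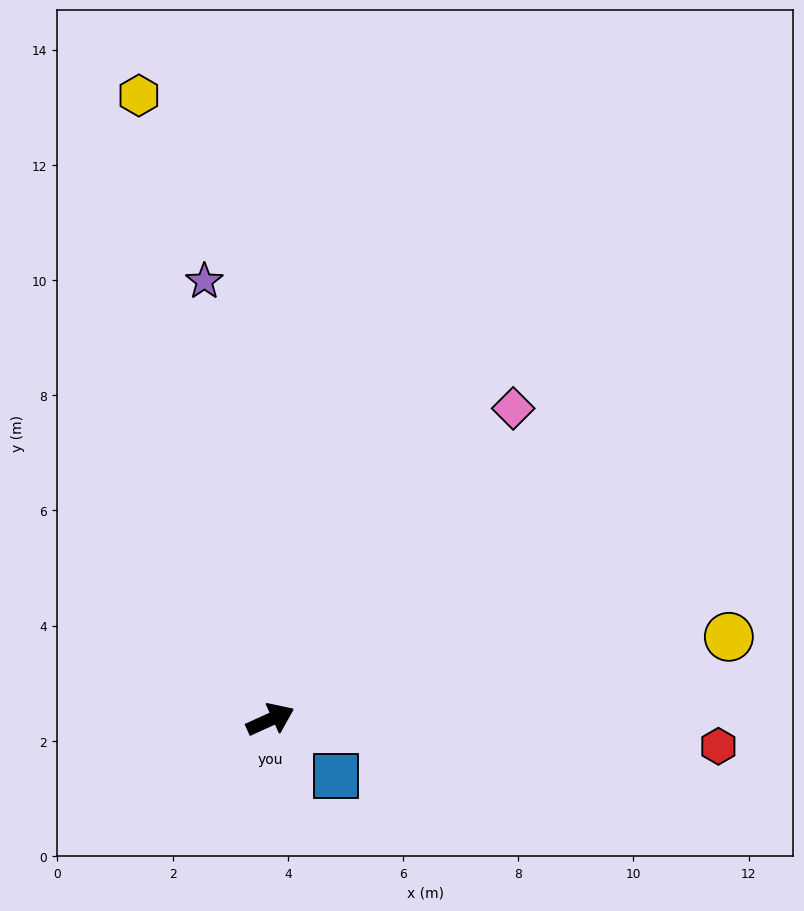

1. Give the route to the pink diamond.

turn left 28°, forward 6.9 m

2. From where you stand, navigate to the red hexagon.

turn right 28°, forward 7.8 m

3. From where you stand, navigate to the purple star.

turn left 74°, forward 7.7 m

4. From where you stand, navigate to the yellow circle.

turn right 14°, forward 8.1 m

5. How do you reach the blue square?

turn right 65°, forward 1.5 m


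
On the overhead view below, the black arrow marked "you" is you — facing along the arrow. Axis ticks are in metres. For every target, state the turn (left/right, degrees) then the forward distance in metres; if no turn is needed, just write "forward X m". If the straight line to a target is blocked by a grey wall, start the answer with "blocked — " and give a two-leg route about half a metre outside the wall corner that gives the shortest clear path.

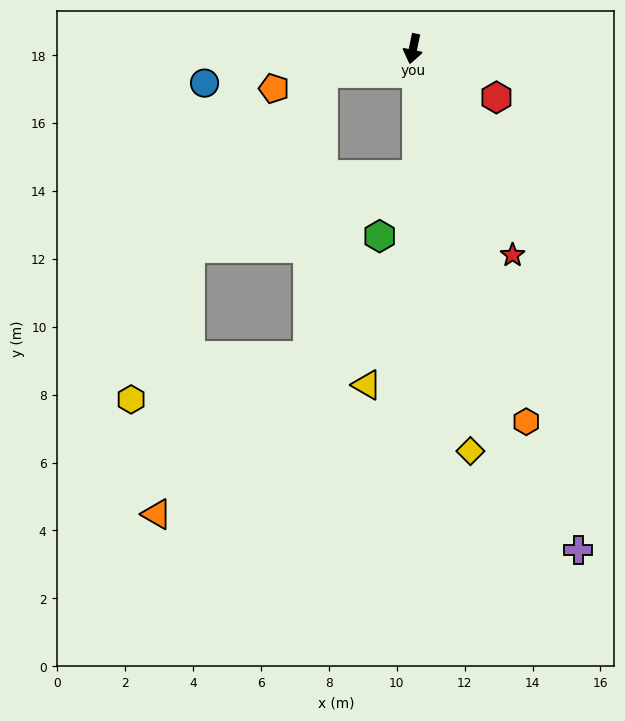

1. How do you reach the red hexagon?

turn left 72°, forward 2.8 m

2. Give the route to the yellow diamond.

turn left 20°, forward 12.0 m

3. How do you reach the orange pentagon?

turn right 62°, forward 4.3 m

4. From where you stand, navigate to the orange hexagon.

turn left 29°, forward 11.5 m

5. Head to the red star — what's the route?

turn left 38°, forward 6.7 m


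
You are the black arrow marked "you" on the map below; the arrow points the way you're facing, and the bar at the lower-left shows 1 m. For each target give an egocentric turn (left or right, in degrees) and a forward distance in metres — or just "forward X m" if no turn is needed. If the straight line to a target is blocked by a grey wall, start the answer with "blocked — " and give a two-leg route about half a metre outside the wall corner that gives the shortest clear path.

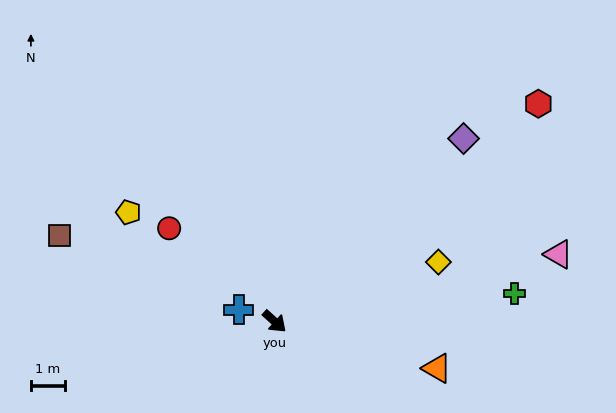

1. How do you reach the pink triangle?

turn left 56°, forward 8.5 m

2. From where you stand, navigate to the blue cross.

turn right 156°, forward 1.1 m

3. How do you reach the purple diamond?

turn left 86°, forward 7.7 m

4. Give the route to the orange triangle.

turn left 26°, forward 4.9 m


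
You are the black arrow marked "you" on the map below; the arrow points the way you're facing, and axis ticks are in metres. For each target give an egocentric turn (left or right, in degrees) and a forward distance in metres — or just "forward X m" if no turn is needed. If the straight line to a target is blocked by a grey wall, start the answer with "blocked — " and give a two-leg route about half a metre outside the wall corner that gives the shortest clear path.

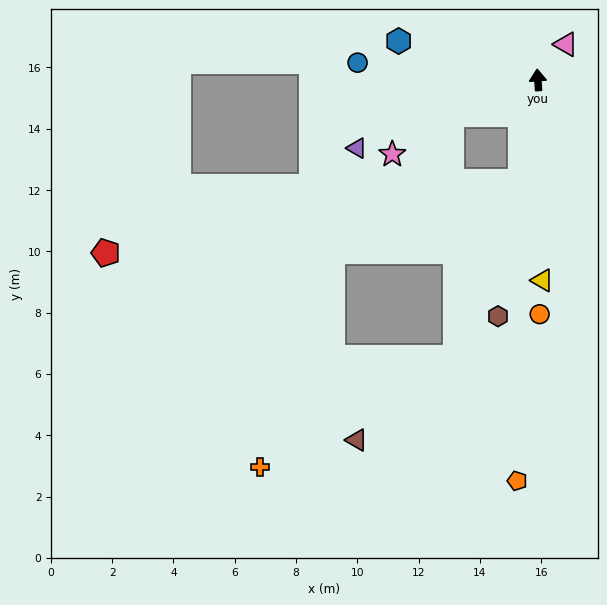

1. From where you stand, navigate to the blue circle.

turn left 81°, forward 5.9 m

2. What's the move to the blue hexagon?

turn left 71°, forward 4.7 m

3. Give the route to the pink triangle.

turn right 42°, forward 1.5 m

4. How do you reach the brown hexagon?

turn left 167°, forward 7.8 m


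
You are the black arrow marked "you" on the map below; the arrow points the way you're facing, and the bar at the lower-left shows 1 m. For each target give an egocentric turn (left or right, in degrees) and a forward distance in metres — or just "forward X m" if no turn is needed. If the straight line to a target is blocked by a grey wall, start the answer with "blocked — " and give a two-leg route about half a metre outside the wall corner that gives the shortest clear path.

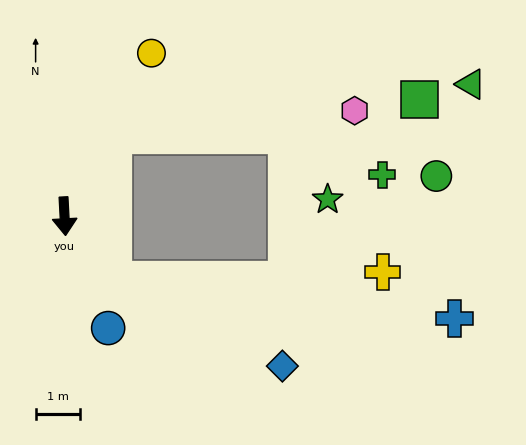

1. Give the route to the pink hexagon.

blocked — turn left 146°, forward 2.1 m, then turn right 53°, forward 5.5 m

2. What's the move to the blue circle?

turn left 18°, forward 2.7 m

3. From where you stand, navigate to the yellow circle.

turn left 149°, forward 4.2 m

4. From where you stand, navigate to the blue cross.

blocked — turn left 34°, forward 1.8 m, then turn left 47°, forward 7.8 m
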